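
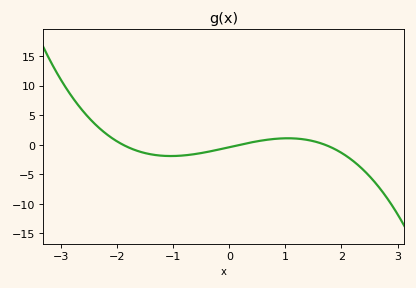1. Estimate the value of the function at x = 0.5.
0.5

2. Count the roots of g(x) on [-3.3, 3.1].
3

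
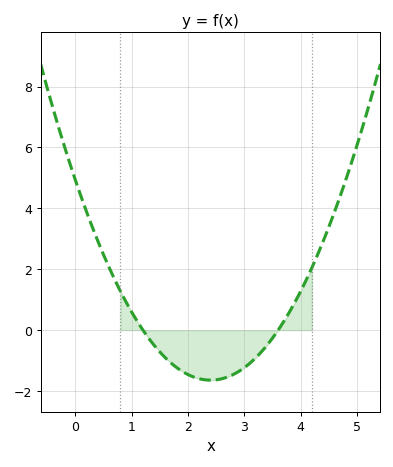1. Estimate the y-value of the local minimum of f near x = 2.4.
-1.6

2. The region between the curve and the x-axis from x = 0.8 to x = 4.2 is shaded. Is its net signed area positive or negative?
negative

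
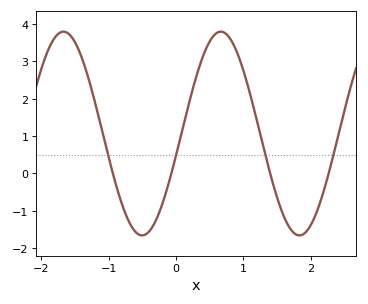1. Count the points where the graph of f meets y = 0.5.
4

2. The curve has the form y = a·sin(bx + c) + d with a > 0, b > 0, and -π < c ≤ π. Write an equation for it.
y = 2.73sin(2.69x - 0.222) + 1.07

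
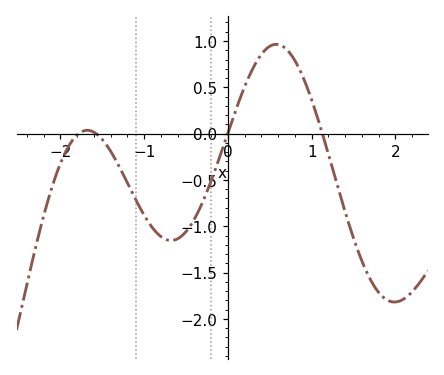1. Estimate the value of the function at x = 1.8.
-1.7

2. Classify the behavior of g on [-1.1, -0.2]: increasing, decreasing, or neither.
neither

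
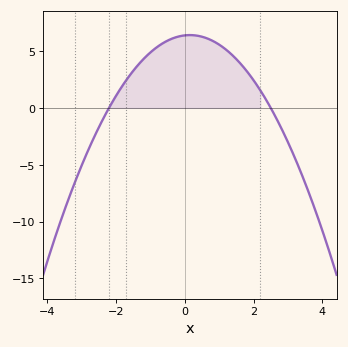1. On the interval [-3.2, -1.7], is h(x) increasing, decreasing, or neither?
increasing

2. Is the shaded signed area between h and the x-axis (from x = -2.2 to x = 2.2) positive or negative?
positive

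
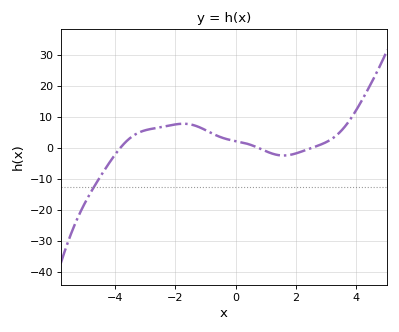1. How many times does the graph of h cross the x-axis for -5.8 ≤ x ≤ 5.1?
3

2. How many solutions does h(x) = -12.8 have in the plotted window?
1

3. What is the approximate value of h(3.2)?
3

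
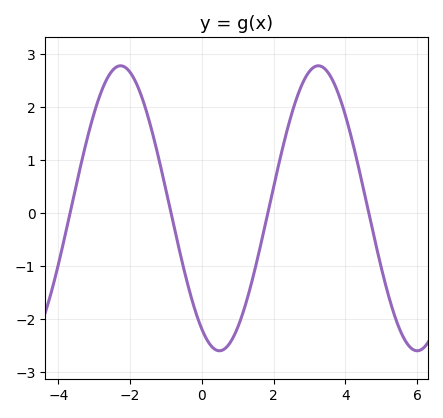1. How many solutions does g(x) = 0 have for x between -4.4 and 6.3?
4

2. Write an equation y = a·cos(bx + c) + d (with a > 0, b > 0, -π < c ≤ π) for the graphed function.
y = 2.69cos(1.14x + 2.58) + 0.09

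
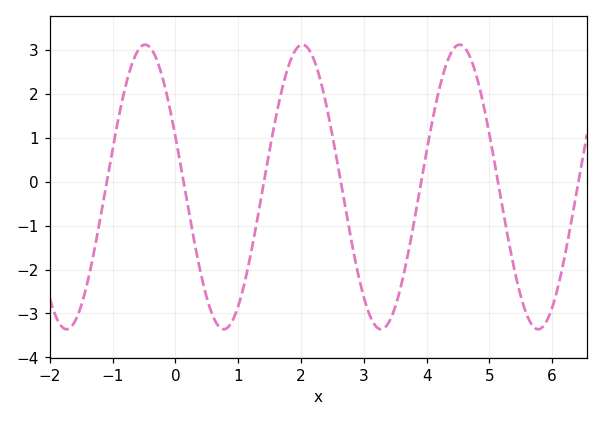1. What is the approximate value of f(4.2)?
2.1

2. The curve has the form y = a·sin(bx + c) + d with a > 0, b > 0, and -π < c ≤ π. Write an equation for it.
y = 3.24sin(2.51x + 2.78) - 0.12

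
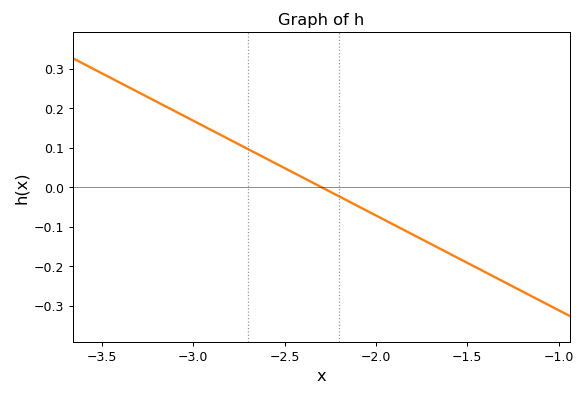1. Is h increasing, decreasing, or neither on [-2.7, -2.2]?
decreasing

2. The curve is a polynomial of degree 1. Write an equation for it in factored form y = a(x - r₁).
y = -0.24(x + 2.3)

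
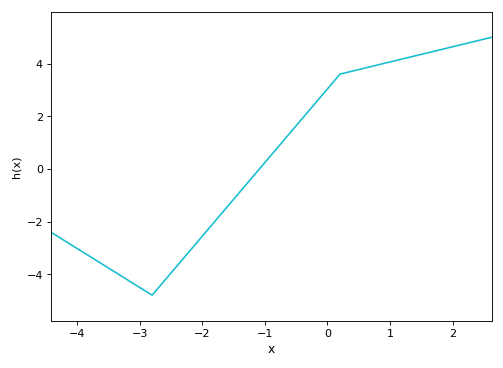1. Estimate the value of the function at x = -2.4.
-3.68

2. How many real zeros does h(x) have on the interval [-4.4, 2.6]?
1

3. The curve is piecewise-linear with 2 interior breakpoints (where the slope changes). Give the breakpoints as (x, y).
(-2.8, -4.8); (0.2, 3.6)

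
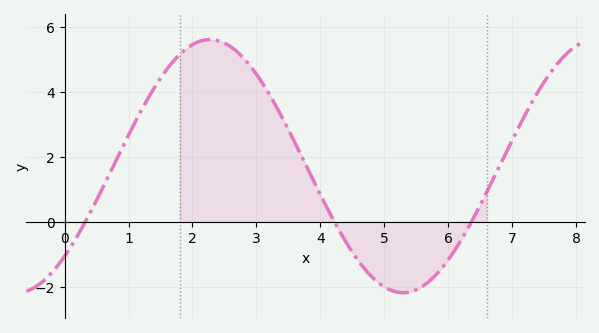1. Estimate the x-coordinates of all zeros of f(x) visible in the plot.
0.4, 4.2, 6.4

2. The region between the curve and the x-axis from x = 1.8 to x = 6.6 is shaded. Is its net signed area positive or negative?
positive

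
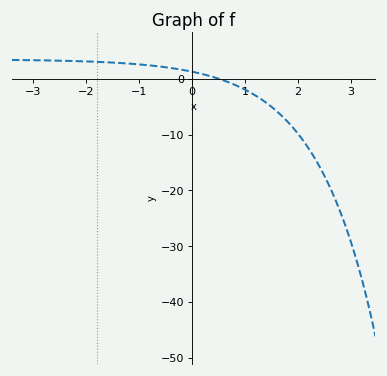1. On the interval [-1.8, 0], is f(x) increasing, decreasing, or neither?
decreasing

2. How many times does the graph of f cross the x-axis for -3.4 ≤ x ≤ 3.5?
1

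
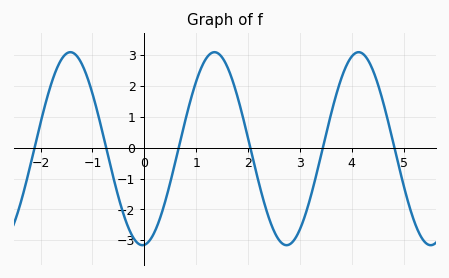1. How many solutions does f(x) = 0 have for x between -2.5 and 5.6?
6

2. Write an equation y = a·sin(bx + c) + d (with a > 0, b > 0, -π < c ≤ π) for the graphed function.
y = 3.13sin(2.3x - 1.5) - 0.03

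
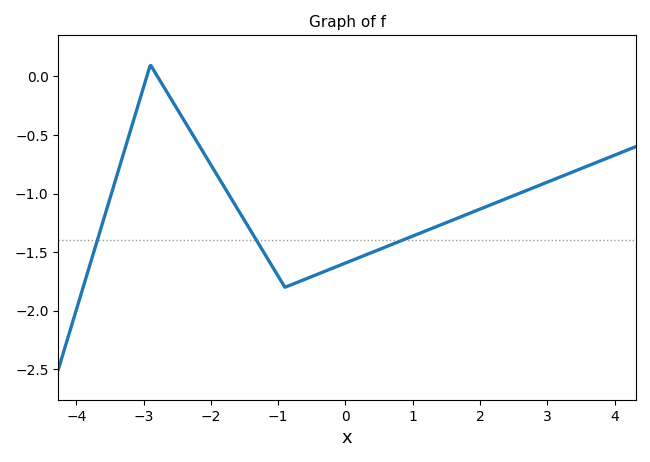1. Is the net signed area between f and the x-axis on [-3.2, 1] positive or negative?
negative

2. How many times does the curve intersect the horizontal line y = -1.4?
3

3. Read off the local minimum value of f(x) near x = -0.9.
-1.8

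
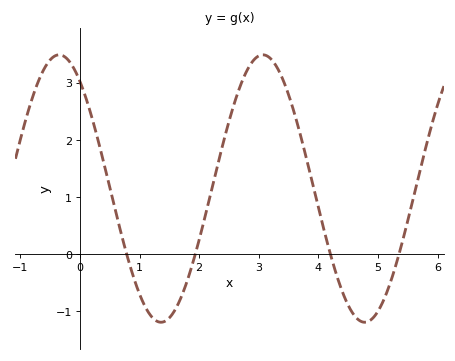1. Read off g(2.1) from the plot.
0.7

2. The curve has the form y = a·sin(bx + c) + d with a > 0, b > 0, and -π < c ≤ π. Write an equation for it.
y = 2.34sin(1.8x + 2.2) + 1.15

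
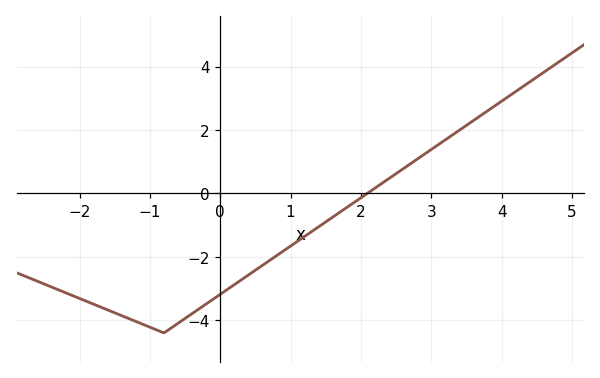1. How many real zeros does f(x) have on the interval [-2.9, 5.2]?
1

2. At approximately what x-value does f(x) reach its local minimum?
-0.8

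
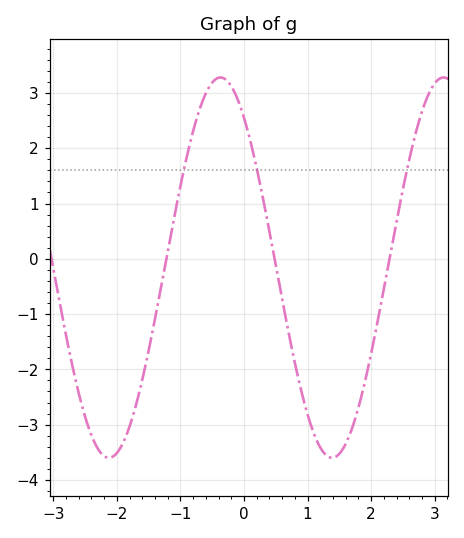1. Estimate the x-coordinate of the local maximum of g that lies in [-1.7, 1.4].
-0.4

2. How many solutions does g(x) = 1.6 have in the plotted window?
3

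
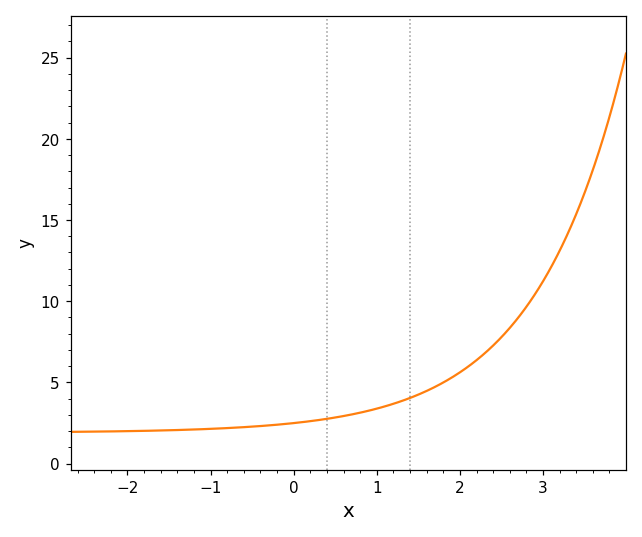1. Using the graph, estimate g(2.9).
10.5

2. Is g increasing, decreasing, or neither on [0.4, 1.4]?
increasing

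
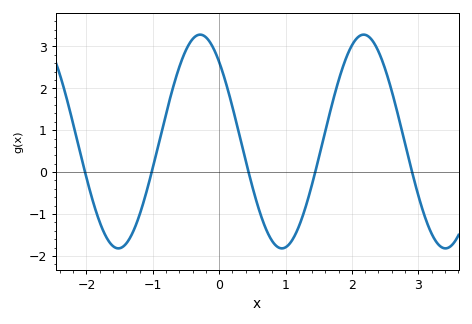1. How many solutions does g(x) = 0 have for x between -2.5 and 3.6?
5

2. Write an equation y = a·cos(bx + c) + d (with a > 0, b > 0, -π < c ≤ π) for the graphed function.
y = 2.55cos(2.55x + 0.732) + 0.73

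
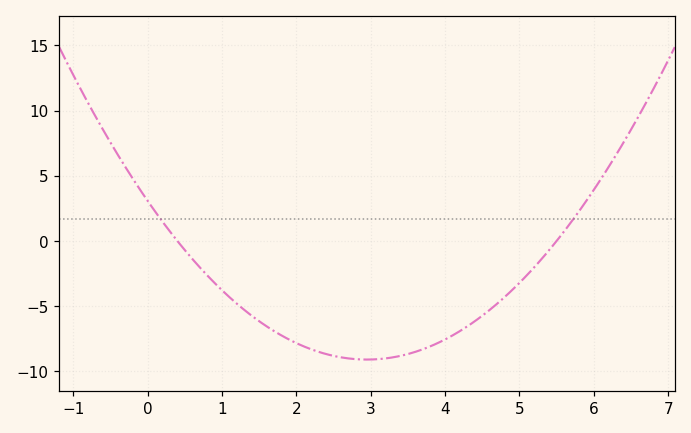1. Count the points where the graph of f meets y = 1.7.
2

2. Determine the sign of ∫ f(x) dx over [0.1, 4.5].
negative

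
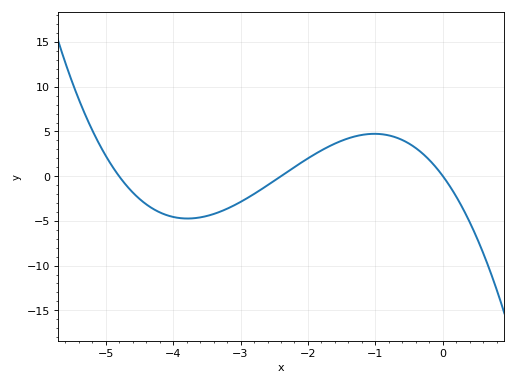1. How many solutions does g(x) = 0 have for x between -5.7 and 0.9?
3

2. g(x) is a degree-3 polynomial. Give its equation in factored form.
y = -0.89(x + 4.8)(x + 2.4)(x - 0)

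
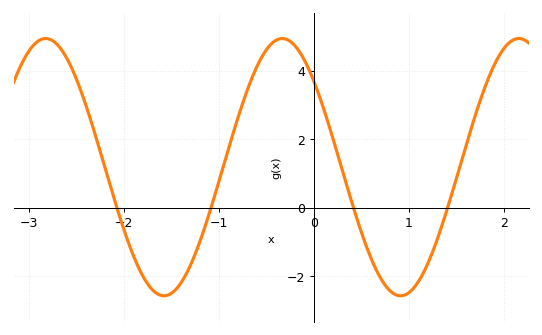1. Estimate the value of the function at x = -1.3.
-1.68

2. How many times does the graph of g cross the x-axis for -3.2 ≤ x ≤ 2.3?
4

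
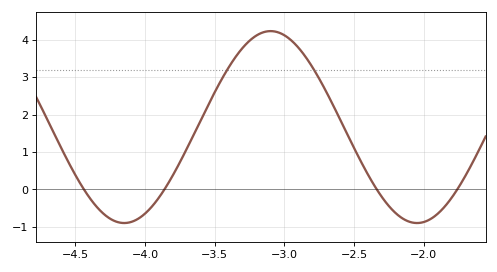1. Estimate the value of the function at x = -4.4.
-0.211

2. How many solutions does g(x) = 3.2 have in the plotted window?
2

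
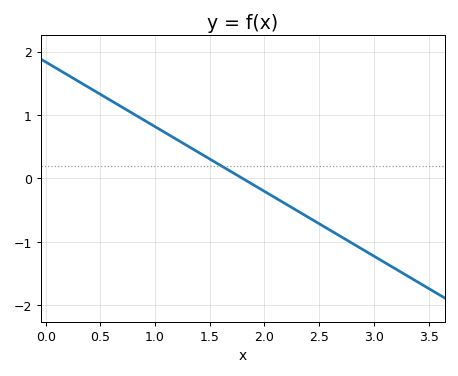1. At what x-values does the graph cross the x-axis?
1.8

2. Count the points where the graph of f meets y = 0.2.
1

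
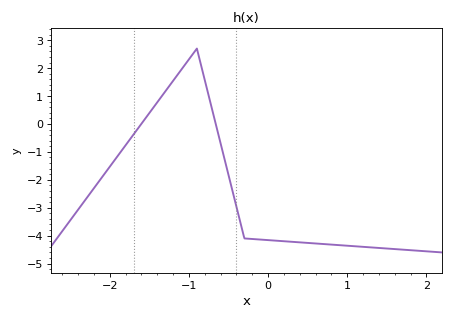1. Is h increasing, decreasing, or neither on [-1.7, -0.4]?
neither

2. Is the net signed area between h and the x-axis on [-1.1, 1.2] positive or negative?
negative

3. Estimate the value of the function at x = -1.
2.3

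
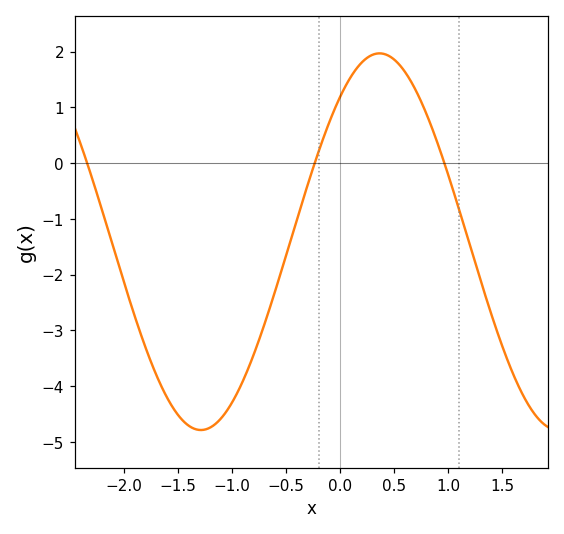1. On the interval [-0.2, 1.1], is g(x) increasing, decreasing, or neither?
neither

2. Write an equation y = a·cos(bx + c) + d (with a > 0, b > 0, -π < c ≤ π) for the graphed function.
y = 3.38cos(1.9x - 0.692) - 1.41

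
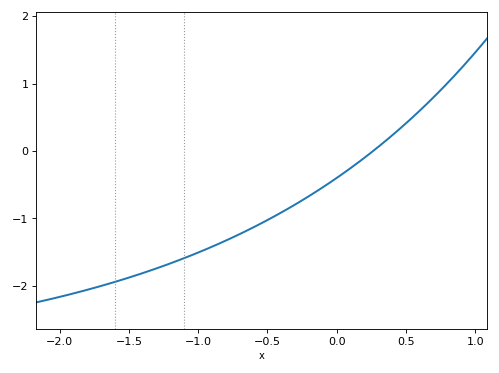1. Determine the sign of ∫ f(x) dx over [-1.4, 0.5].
negative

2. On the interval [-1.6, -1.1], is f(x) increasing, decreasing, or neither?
increasing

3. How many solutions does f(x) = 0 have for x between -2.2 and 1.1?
1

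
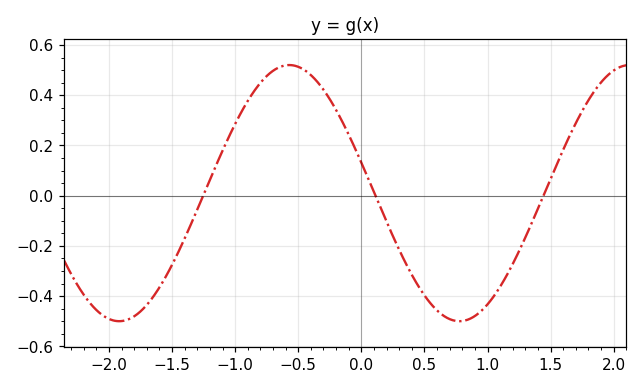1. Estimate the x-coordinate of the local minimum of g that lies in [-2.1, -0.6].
-1.9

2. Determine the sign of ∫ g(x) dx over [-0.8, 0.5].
positive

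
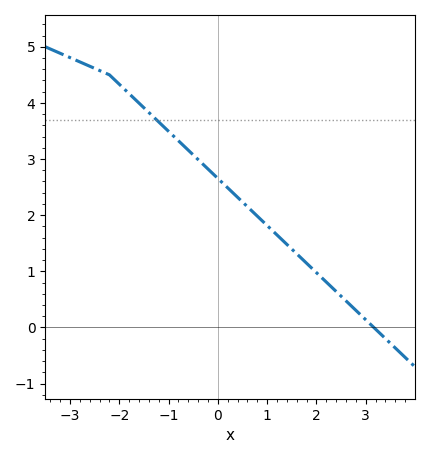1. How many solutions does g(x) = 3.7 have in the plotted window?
1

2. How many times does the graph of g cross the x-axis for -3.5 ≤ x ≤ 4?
1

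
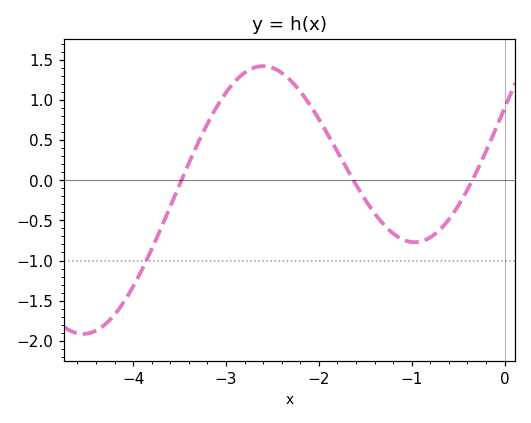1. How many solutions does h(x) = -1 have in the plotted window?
1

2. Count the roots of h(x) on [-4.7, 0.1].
3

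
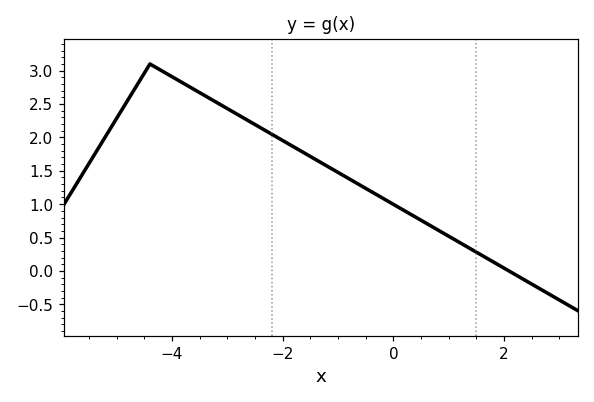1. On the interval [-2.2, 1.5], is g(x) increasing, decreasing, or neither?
decreasing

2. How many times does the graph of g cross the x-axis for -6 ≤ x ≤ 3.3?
1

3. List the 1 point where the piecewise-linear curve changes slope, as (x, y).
(-4.4, 3.1)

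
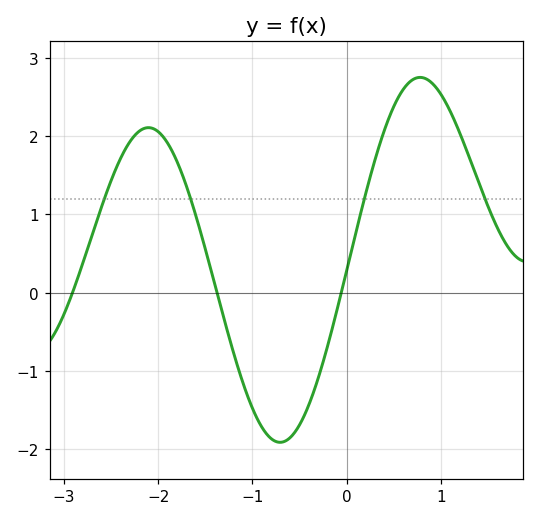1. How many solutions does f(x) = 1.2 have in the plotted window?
4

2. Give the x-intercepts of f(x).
-2.9, -1.4, -0.1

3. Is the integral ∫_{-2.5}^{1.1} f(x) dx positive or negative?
positive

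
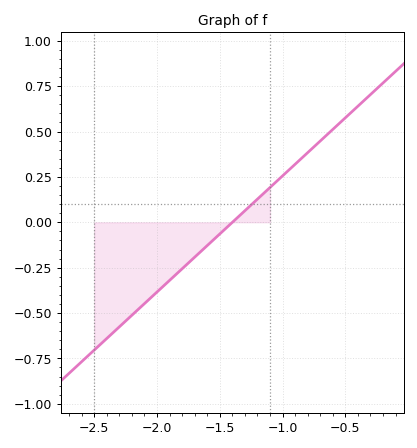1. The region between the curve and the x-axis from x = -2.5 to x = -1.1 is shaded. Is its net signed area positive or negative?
negative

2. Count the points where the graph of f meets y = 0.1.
1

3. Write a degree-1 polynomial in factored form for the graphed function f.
y = 0.64(x + 1.4)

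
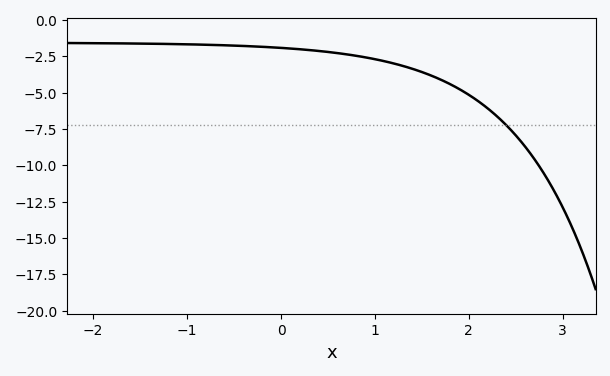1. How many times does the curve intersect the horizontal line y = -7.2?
1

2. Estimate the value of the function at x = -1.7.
-1.6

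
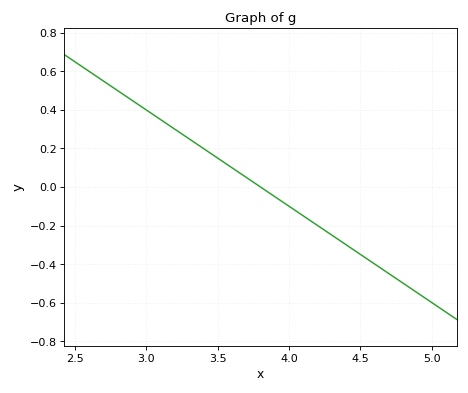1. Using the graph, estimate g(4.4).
-0.3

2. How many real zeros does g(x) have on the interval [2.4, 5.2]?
1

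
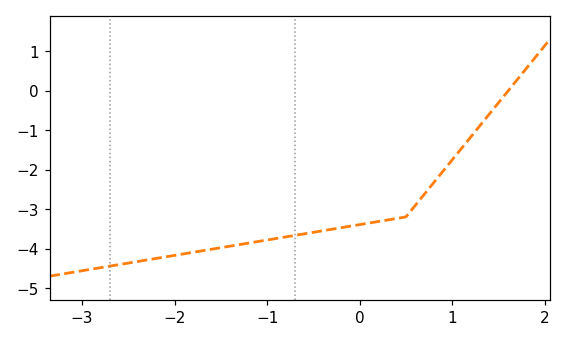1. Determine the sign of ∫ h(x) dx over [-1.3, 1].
negative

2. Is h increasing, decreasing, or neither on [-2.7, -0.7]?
increasing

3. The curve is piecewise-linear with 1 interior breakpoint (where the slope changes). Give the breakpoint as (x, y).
(0.5, -3.2)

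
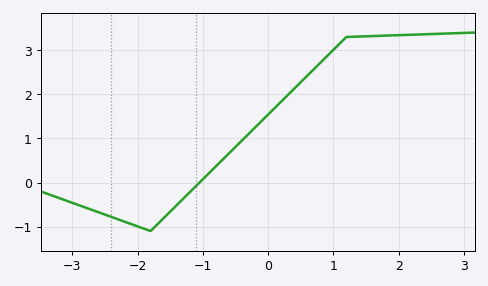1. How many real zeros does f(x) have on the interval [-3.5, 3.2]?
1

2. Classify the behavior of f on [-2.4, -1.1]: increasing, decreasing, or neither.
neither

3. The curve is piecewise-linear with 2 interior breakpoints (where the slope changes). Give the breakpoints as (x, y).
(-1.8, -1.1); (1.2, 3.3)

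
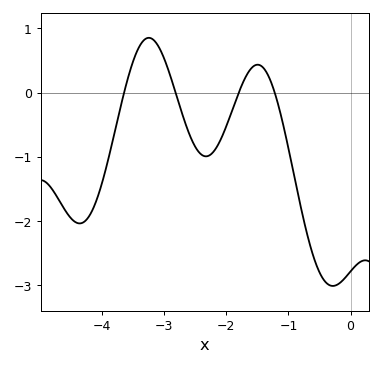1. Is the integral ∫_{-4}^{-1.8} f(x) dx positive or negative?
negative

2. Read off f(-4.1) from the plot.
-1.7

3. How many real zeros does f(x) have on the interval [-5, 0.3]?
4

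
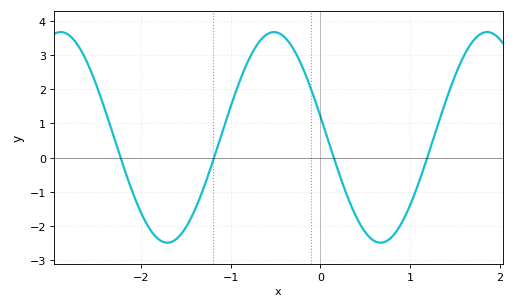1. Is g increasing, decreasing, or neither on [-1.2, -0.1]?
neither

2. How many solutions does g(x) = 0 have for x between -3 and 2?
4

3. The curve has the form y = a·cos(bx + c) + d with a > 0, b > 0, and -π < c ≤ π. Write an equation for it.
y = 3.08cos(2.64x + 1.37) + 0.59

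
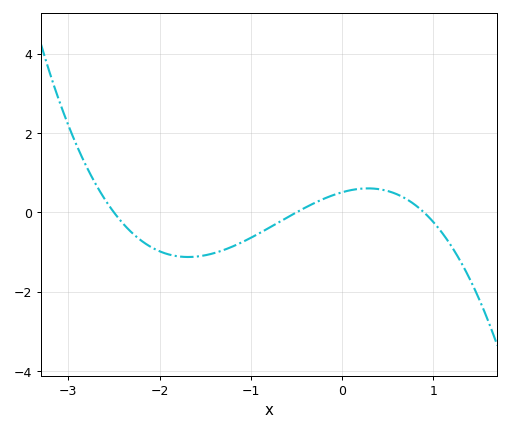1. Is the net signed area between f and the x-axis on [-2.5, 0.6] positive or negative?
negative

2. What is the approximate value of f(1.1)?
-0.518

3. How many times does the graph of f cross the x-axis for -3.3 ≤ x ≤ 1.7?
3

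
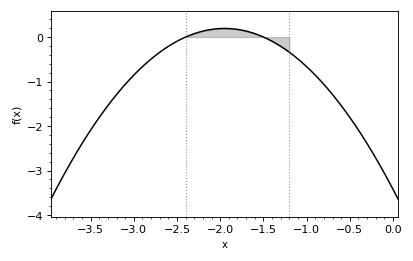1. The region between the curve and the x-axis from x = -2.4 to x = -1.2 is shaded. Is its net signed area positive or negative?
positive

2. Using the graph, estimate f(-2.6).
-0.2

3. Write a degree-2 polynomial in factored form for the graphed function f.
y = -0.95(x + 2.4)(x + 1.5)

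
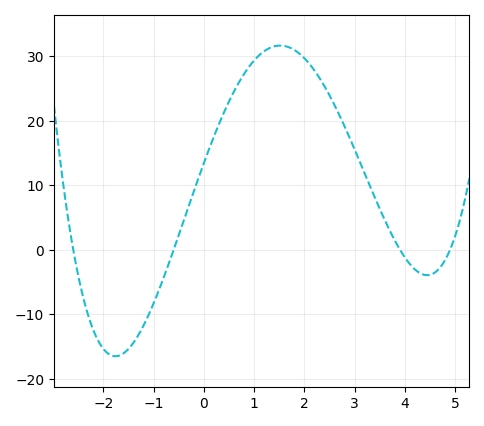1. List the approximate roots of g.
-2.6, -0.6, 3.9, 4.9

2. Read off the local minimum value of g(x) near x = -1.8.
-16.5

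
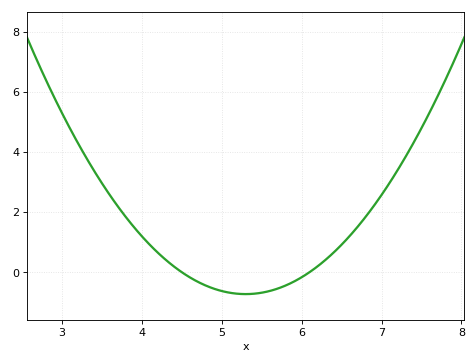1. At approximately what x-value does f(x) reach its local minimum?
5.3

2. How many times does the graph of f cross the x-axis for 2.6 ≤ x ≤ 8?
2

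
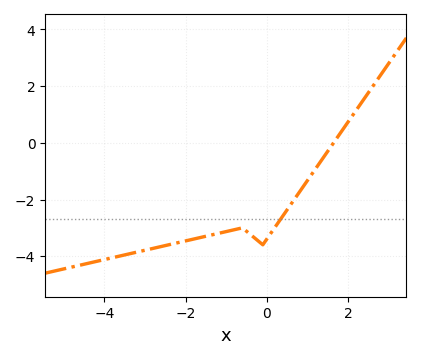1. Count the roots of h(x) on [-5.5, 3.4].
1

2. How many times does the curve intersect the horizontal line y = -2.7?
1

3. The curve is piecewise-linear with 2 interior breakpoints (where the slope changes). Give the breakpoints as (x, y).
(-0.6, -3); (-0.1, -3.6)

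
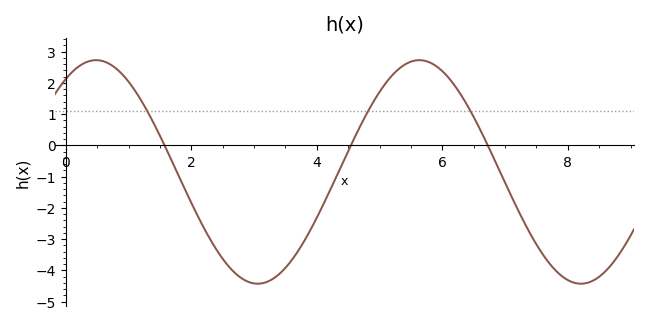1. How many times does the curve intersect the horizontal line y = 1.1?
3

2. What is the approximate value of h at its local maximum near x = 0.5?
2.7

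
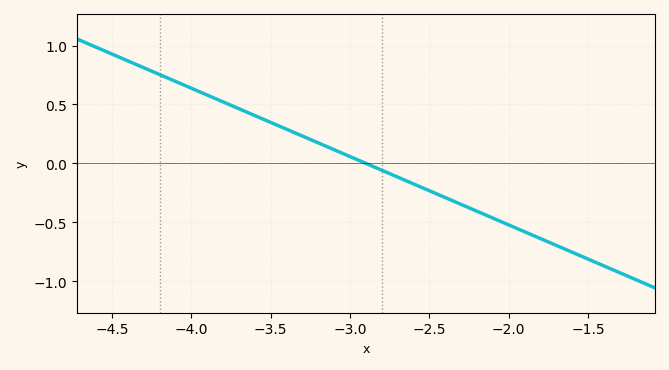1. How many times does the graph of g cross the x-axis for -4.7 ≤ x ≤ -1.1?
1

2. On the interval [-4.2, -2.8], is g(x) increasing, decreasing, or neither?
decreasing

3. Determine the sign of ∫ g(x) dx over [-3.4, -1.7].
negative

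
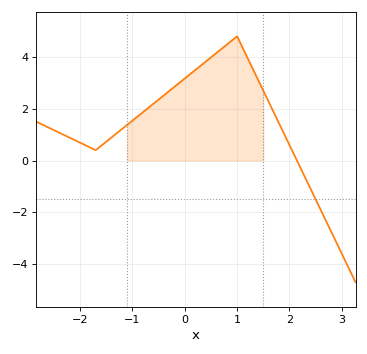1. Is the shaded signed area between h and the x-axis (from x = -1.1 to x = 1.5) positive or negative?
positive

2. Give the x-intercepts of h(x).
2.1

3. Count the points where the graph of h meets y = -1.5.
1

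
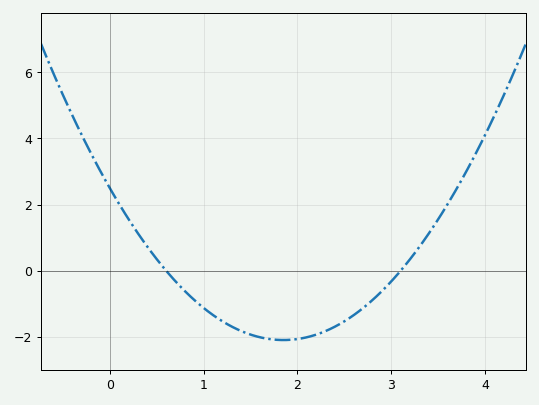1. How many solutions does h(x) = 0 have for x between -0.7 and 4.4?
2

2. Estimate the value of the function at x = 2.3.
-1.8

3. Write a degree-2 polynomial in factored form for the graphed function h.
y = 1.34(x - 0.6)(x - 3.1)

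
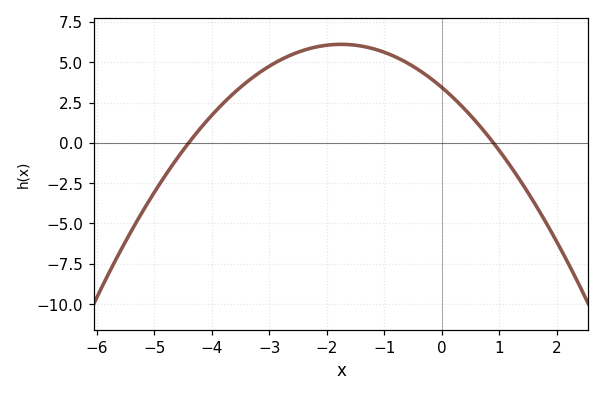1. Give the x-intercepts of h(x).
-4.4, 1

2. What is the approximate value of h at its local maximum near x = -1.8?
6.2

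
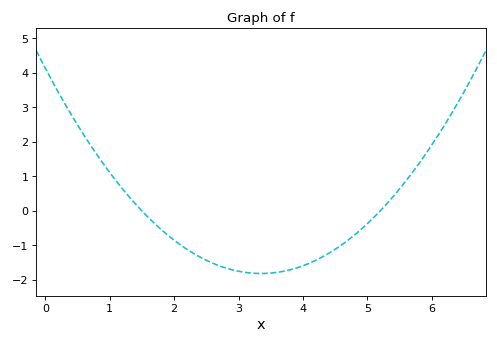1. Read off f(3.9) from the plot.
-1.65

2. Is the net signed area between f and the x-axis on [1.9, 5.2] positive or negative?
negative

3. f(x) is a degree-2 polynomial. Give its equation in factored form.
y = 0.53(x - 1.5)(x - 5.2)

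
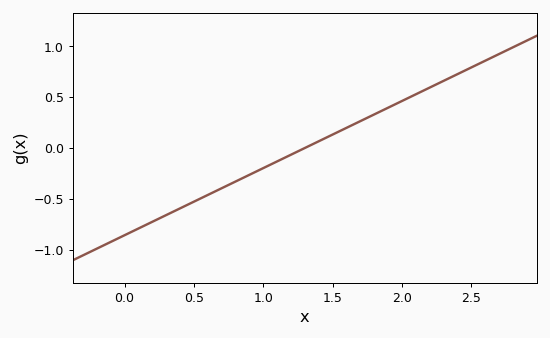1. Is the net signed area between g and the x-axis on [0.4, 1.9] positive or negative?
negative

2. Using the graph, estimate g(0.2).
-0.75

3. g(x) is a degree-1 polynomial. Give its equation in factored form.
y = 0.66(x - 1.3)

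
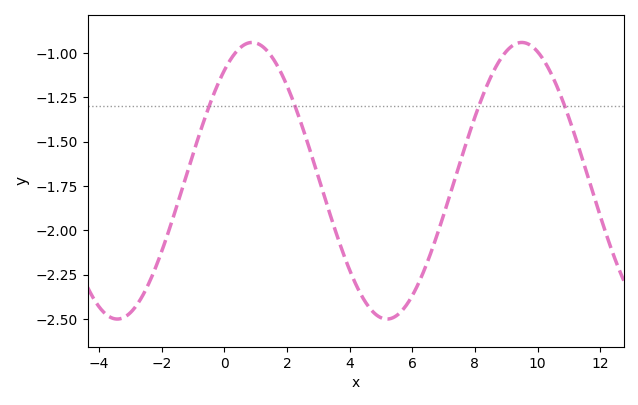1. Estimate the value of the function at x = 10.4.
-1.1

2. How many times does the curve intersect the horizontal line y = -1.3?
4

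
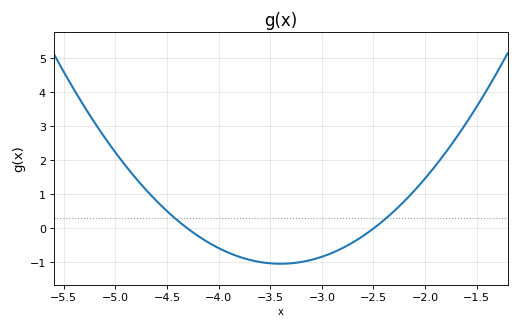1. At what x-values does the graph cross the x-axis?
-4.3, -2.5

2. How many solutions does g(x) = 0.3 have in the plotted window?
2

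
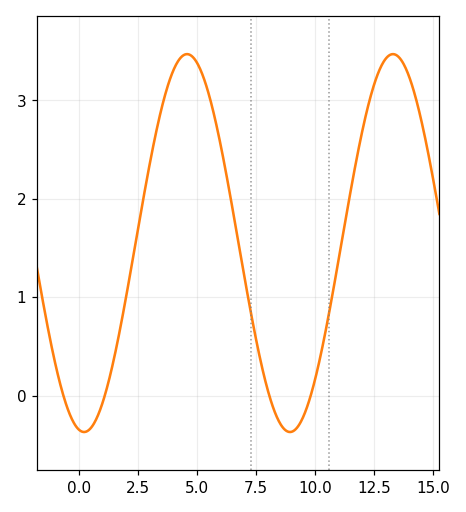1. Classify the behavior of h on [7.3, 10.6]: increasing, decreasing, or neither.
neither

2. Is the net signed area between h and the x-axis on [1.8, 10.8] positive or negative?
positive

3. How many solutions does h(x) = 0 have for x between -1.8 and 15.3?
4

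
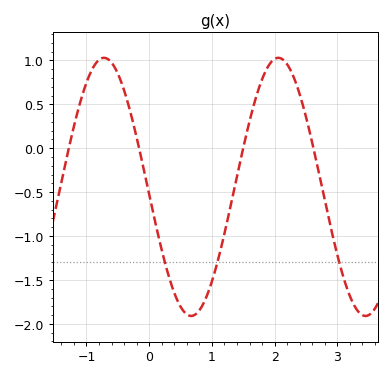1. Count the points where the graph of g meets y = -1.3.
3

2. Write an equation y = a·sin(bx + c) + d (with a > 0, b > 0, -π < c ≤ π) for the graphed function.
y = 1.47sin(2.26x - 3.08) - 0.44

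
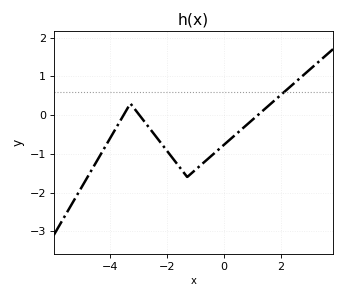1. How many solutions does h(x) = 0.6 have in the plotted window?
1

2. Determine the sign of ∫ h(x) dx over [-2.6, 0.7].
negative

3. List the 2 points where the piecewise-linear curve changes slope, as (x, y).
(-3.3, 0.3); (-1.3, -1.6)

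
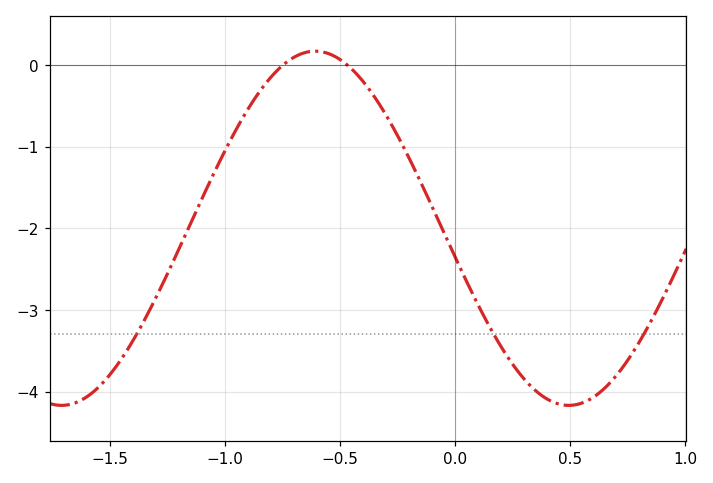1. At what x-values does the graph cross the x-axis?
-0.75, -0.45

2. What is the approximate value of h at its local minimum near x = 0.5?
-4.2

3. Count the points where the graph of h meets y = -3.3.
3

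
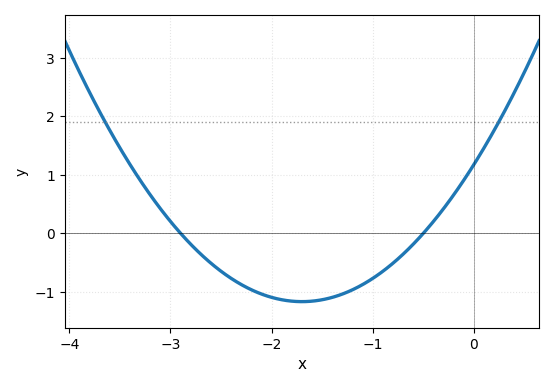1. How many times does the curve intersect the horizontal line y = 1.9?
2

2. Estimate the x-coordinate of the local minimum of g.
-1.7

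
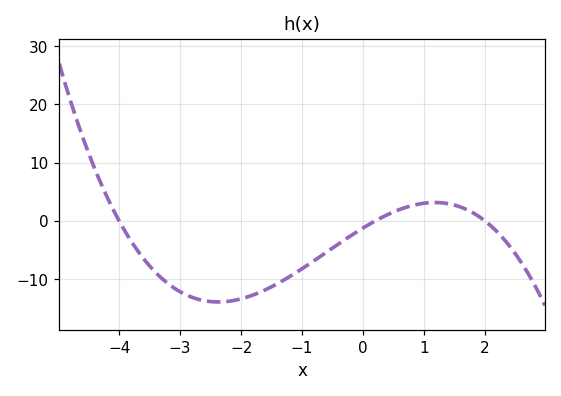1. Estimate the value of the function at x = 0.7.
2.32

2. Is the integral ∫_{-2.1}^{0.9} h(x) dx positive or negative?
negative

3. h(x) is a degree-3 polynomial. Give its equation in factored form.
y = -0.76(x + 4)(x - 0.2)(x - 2)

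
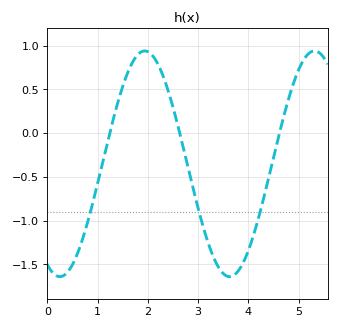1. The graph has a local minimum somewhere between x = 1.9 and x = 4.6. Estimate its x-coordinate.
3.6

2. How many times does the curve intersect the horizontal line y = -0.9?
3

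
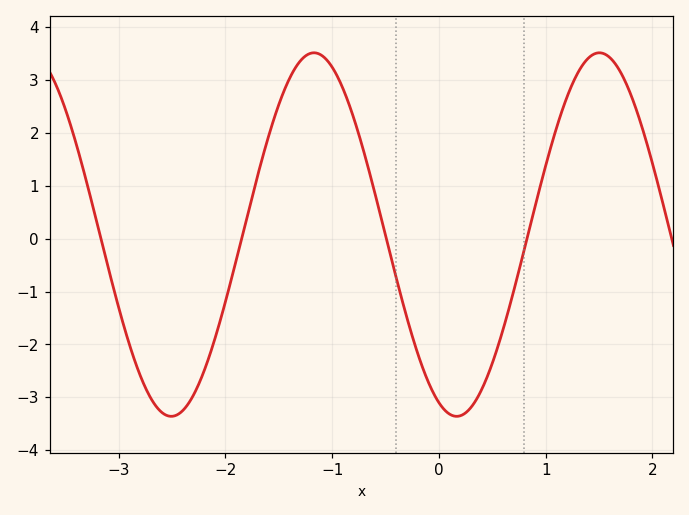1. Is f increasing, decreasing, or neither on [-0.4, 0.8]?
neither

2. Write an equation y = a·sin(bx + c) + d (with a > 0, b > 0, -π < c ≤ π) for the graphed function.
y = 3.44sin(2.4x - 2) + 0.08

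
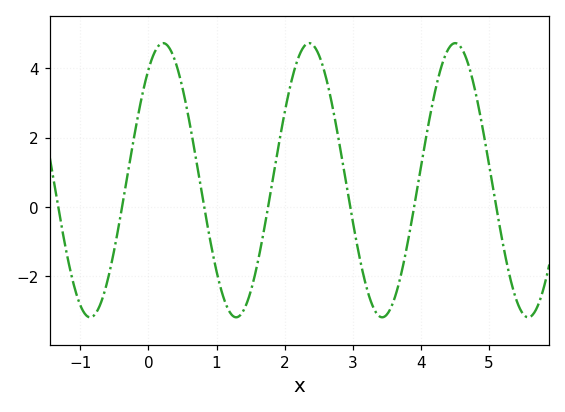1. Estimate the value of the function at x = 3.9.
0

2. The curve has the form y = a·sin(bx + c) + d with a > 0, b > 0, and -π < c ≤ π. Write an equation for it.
y = 3.95sin(2.9x + 0.94) + 0.77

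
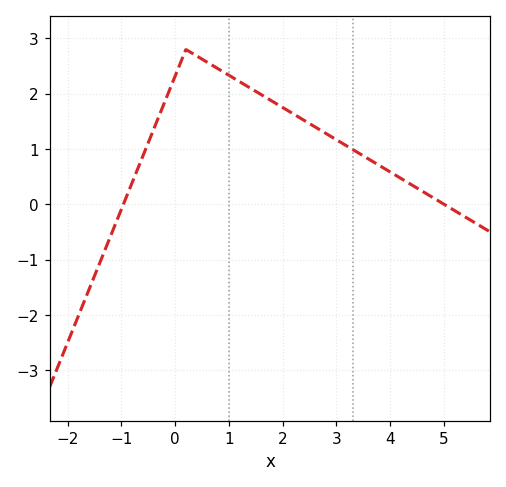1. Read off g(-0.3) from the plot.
1.6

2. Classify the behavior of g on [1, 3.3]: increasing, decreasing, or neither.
decreasing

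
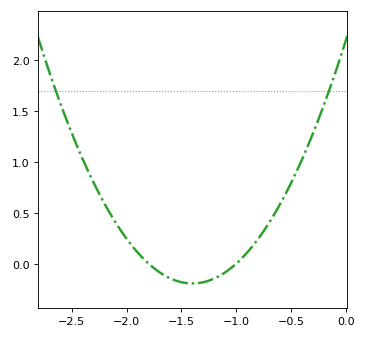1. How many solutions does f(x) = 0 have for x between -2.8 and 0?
2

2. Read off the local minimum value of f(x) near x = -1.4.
-0.2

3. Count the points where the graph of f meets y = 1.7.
2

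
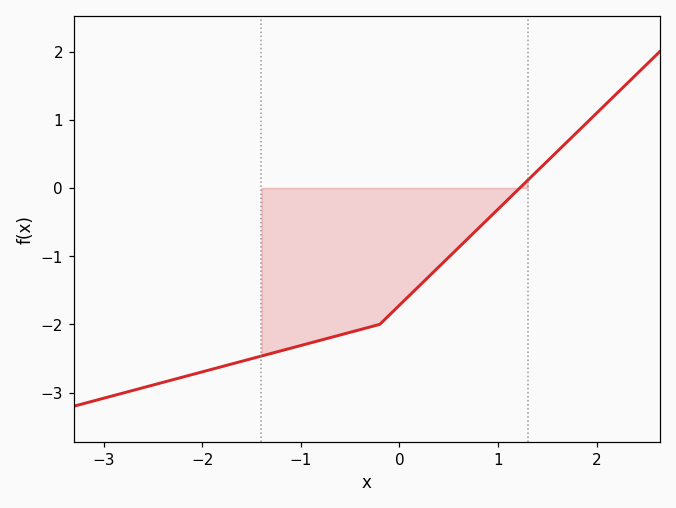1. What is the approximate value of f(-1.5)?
-2.5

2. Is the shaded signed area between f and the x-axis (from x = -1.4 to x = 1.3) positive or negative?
negative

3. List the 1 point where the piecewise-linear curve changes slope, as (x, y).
(-0.2, -2)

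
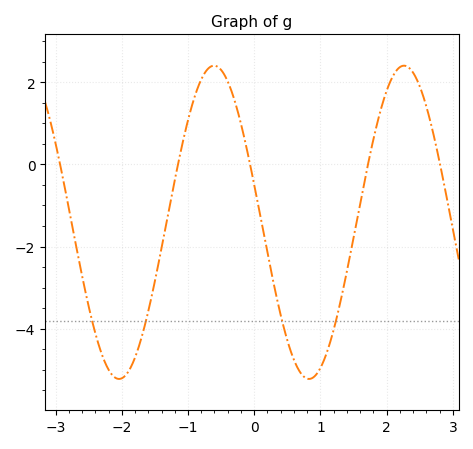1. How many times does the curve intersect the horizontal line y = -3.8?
4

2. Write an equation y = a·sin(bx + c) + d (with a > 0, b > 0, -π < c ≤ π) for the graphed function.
y = 3.81sin(2.19x + 2.9) - 1.41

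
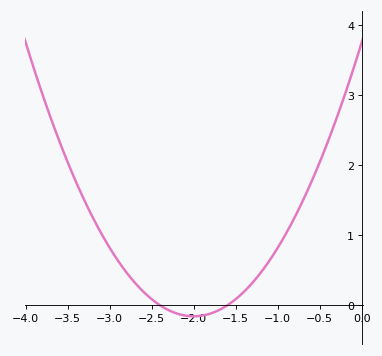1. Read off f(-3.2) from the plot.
1.3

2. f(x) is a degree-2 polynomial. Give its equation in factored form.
y = 0.98(x + 2.4)(x + 1.6)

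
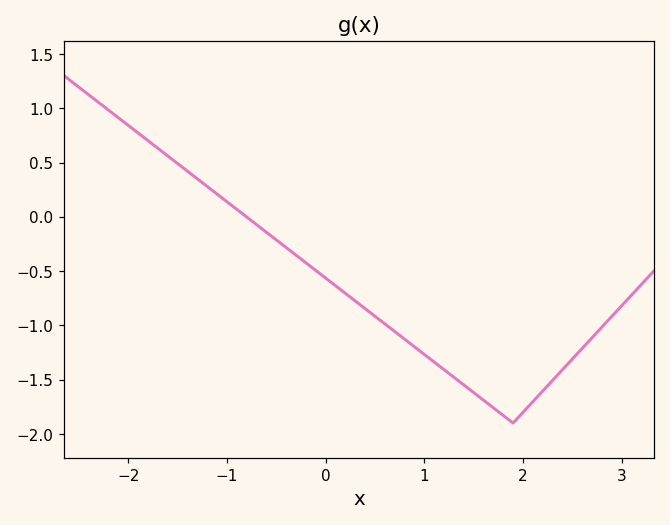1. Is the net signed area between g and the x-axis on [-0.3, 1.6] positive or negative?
negative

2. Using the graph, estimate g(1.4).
-1.55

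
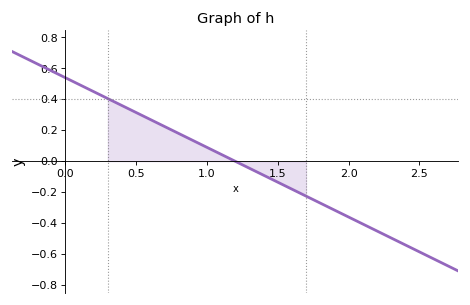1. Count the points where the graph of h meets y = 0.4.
1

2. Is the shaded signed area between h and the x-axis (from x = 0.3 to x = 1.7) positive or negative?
positive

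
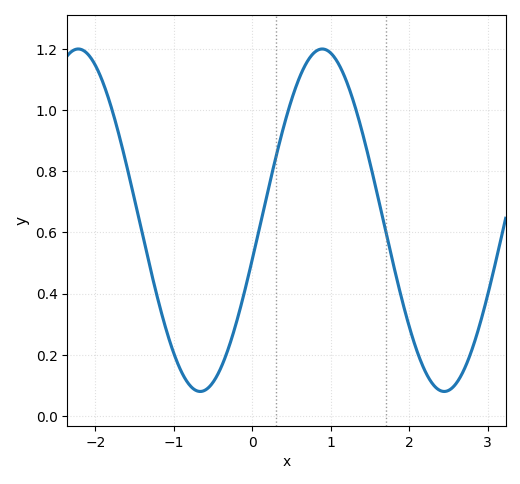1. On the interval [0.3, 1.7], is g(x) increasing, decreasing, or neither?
neither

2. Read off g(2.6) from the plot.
0.107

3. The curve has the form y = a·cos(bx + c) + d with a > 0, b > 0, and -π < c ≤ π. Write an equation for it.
y = 0.56cos(2.02x - 1.8) + 0.64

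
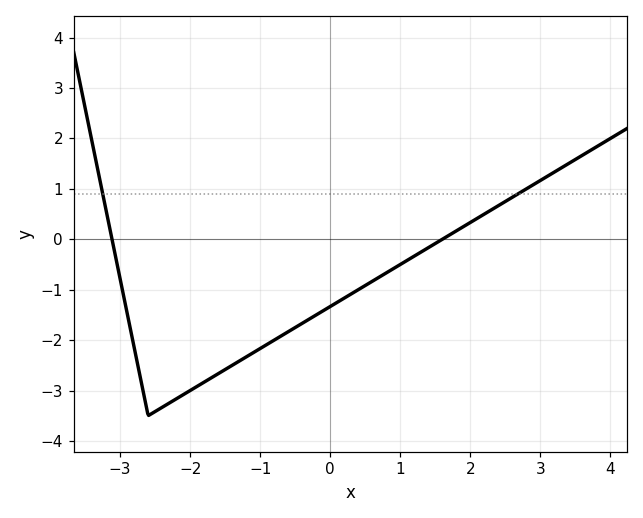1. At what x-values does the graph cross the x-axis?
-3.2, 1.6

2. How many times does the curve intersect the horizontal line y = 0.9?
2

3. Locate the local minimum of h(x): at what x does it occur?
-2.6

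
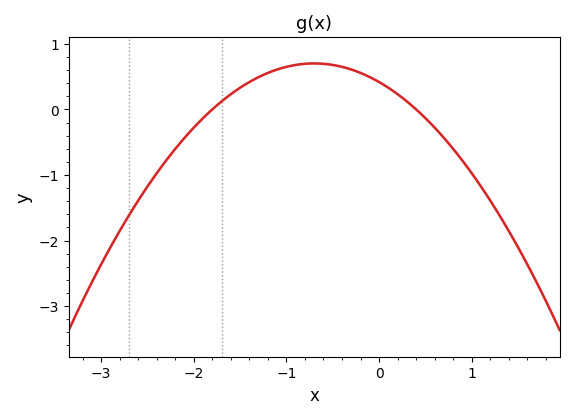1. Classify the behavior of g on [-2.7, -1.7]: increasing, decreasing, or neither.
increasing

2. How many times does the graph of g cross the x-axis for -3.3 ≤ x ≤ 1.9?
2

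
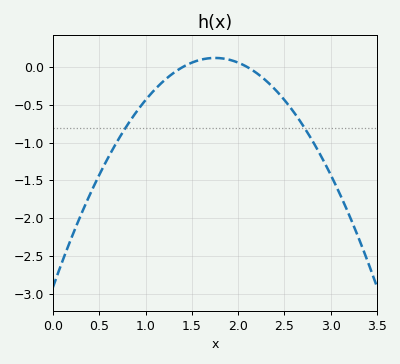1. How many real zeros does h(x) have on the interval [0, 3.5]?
2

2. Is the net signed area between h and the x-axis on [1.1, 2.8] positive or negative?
negative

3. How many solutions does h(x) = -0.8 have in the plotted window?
2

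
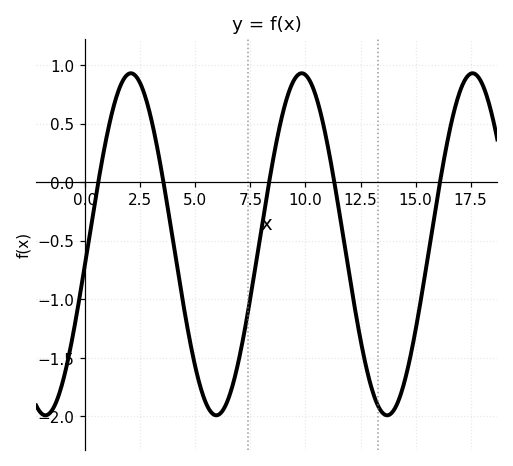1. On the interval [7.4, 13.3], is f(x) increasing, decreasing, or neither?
neither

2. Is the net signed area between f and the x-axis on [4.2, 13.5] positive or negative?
negative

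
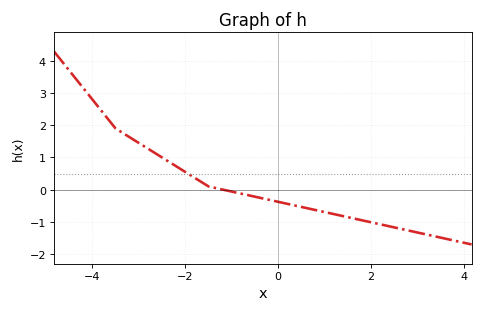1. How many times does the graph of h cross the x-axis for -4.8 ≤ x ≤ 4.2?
1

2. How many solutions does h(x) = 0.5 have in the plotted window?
1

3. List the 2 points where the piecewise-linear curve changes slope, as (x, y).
(-3.5, 1.9); (-1.5, 0.1)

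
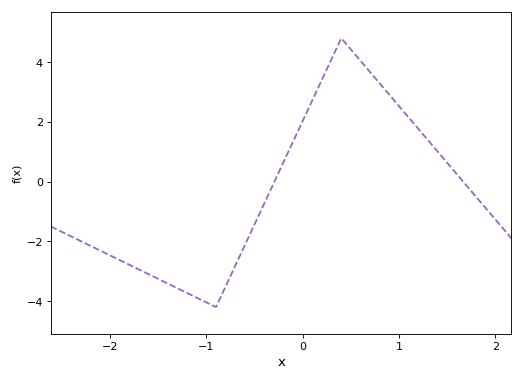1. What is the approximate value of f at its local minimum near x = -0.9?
-4.2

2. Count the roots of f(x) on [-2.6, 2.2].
2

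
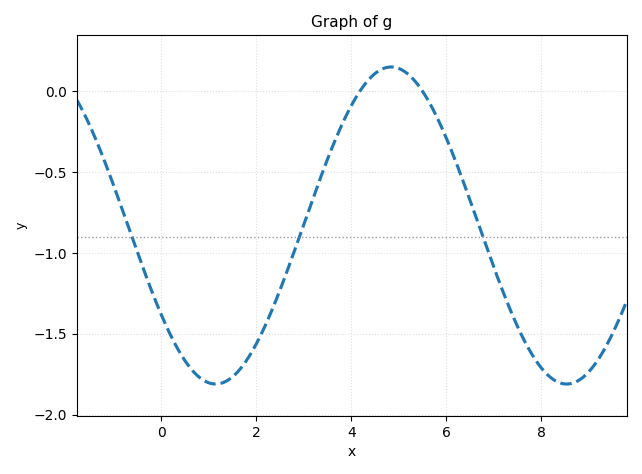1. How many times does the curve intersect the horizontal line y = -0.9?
3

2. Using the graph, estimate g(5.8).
-0.16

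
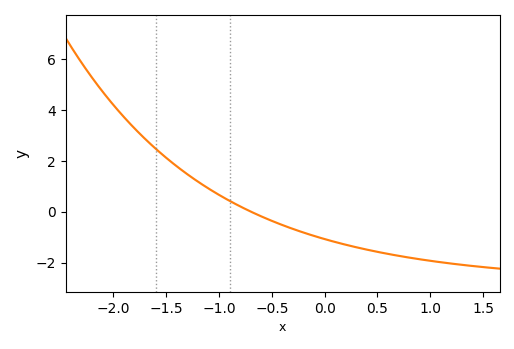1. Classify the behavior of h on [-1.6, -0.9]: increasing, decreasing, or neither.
decreasing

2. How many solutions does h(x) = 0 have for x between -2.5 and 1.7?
1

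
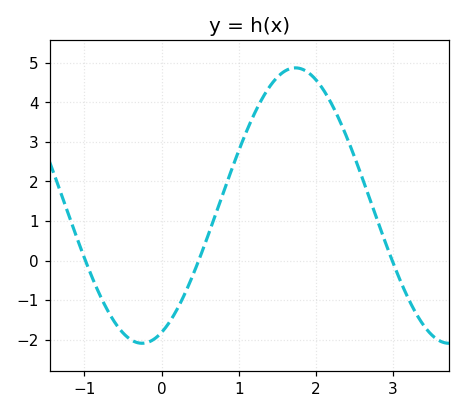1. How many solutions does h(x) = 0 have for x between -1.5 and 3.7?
3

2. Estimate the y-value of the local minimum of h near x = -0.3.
-2.1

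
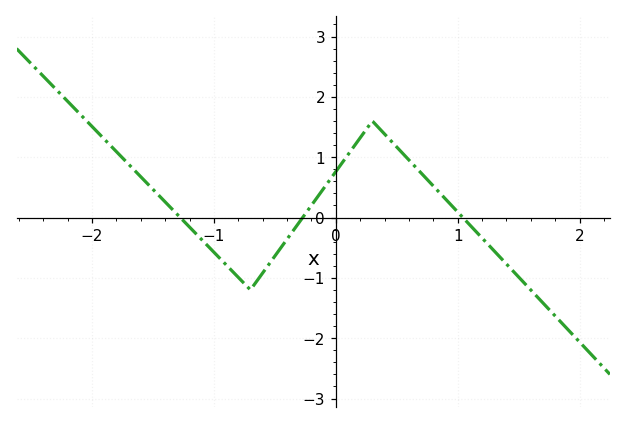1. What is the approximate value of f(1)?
0.092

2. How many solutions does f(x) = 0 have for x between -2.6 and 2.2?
3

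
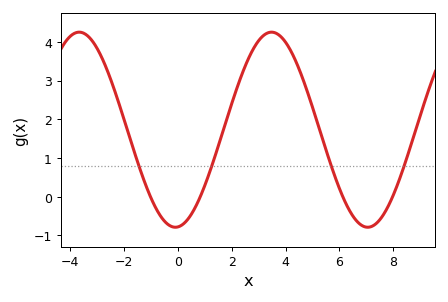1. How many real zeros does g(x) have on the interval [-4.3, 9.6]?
4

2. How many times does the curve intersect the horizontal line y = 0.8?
4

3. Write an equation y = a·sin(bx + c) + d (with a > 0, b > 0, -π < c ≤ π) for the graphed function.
y = 2.52sin(0.88x - 1.5) + 1.73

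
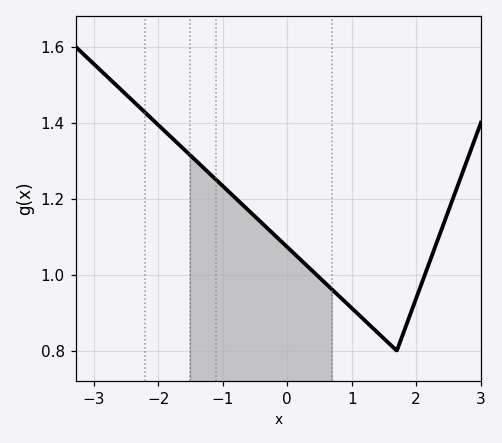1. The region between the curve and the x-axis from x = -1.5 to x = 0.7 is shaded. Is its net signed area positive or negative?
positive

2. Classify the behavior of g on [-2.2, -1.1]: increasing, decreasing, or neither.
decreasing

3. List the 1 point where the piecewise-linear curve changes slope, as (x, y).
(1.7, 0.8)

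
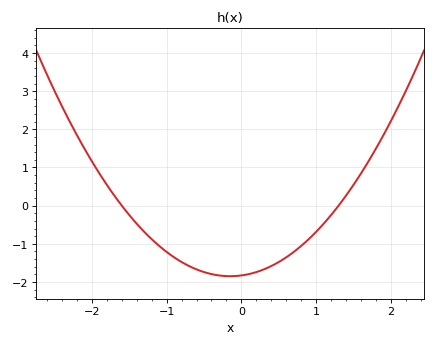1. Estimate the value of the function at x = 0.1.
-1.8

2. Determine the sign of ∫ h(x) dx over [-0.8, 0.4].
negative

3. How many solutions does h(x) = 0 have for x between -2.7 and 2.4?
2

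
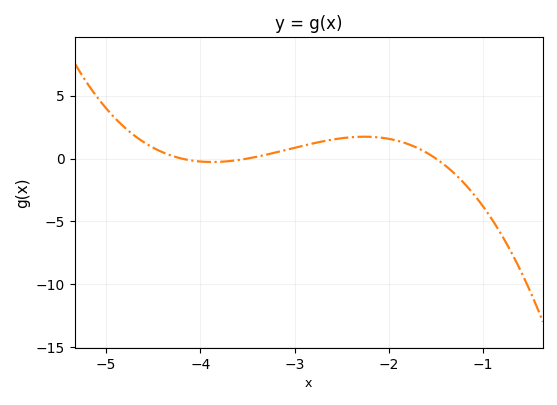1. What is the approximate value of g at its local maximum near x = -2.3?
1.5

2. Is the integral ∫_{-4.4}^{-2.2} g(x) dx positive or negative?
positive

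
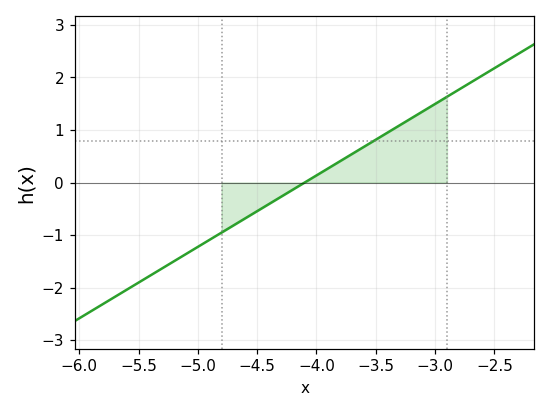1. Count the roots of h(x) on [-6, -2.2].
1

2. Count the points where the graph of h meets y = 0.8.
1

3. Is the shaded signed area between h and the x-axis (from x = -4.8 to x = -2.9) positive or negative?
positive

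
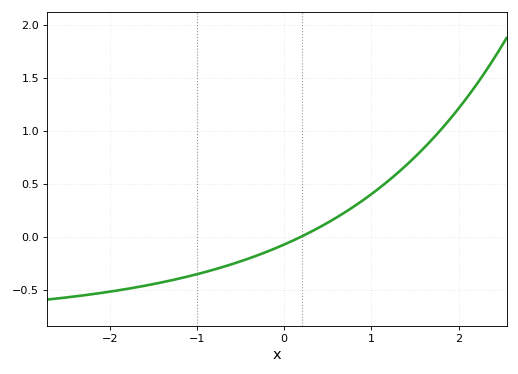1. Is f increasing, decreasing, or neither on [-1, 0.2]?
increasing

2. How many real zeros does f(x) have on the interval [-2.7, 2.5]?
1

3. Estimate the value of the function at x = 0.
-0.07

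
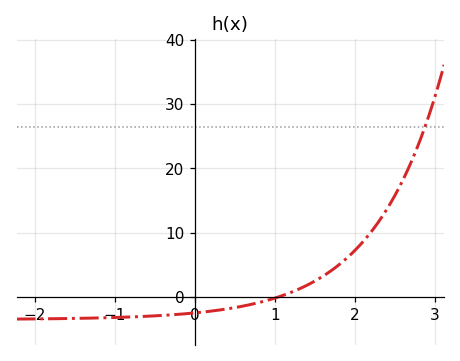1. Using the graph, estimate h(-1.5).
-3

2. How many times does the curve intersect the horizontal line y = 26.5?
1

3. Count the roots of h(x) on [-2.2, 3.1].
1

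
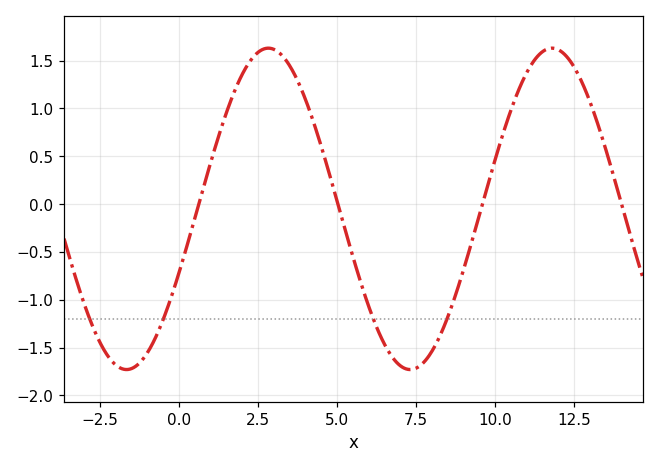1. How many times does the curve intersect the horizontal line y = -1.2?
4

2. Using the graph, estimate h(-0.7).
-1.35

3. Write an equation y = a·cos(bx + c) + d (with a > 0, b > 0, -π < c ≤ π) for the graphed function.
y = 1.68cos(0.7x - 2) - 0.05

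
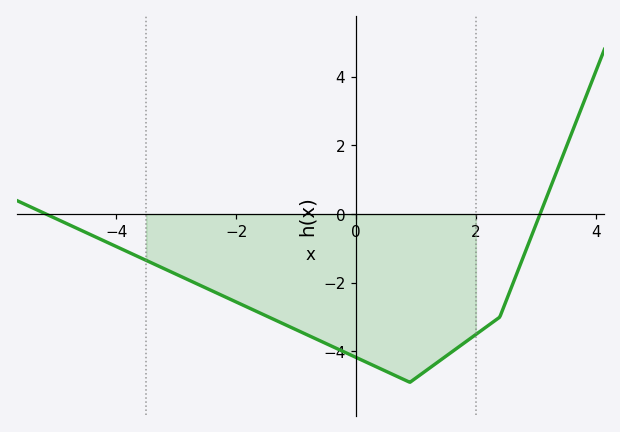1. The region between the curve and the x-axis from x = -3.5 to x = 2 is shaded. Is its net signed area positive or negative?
negative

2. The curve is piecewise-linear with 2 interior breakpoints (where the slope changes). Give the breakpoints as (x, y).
(0.9, -4.9); (2.4, -3)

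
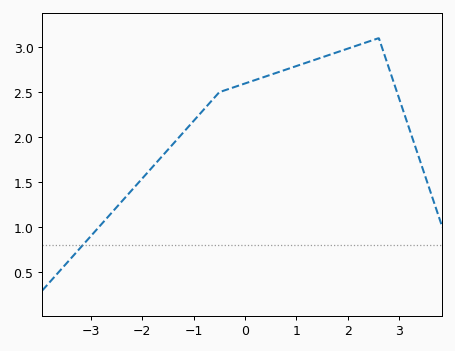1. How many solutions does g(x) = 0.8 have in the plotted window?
1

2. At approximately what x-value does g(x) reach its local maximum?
2.6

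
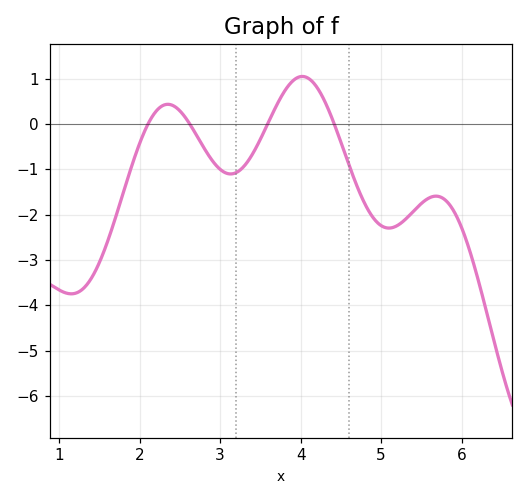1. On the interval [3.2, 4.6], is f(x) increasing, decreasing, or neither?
neither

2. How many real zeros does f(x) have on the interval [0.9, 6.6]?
4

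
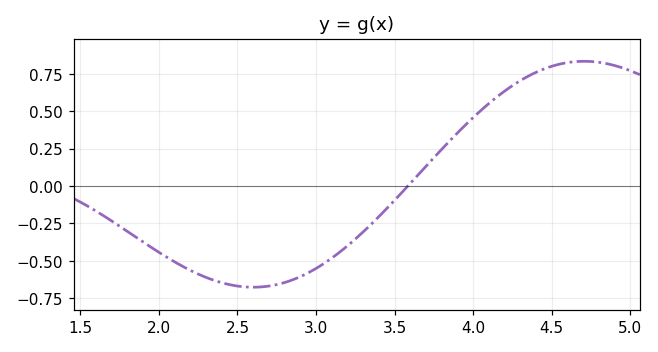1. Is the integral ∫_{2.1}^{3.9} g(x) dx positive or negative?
negative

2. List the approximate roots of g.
3.6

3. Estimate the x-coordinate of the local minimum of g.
2.6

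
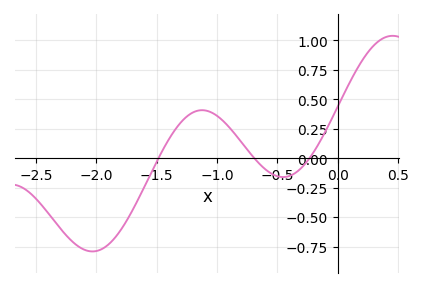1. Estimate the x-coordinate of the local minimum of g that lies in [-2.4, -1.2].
-2.03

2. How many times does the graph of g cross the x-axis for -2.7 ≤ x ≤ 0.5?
3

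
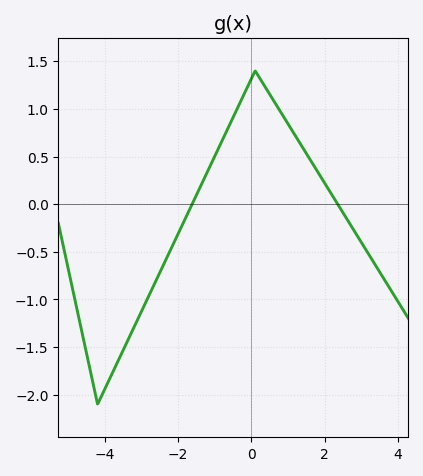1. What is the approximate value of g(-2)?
-0.309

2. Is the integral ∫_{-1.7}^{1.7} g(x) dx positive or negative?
positive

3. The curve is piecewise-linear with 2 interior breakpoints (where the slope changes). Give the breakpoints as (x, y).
(-4.2, -2.1); (0.1, 1.4)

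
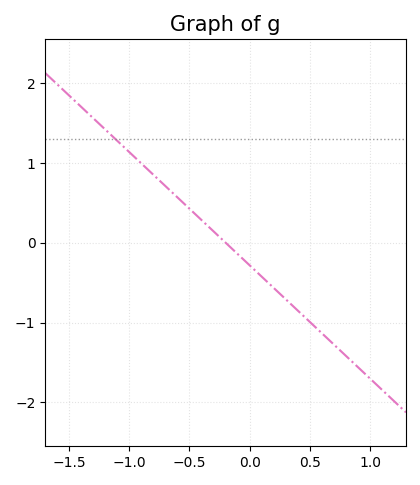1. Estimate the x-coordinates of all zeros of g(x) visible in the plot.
-0.2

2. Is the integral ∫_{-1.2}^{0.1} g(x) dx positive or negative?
positive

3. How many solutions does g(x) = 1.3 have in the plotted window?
1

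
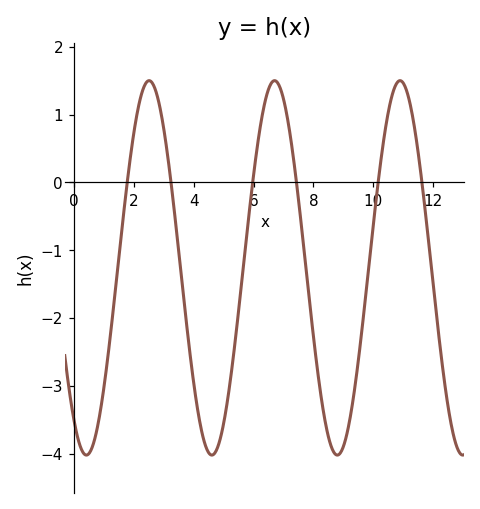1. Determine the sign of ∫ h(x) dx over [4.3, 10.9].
negative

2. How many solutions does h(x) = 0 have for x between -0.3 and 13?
6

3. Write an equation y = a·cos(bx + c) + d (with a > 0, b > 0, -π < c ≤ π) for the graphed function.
y = 2.76cos(1.5x + 2.51) - 1.26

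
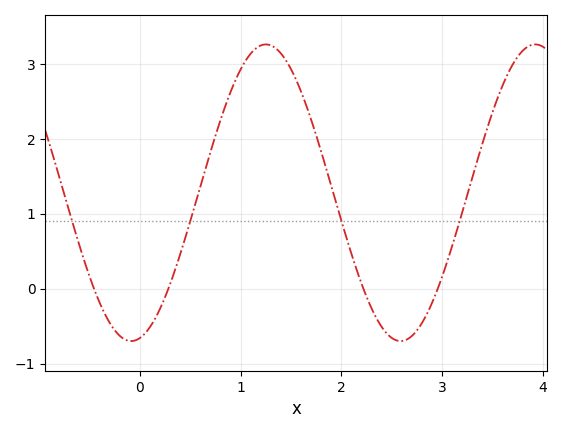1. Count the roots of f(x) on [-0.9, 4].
4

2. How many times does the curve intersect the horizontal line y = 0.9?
4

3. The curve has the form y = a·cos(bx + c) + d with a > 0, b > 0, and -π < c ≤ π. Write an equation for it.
y = 1.98cos(2.35x - 2.94) + 1.28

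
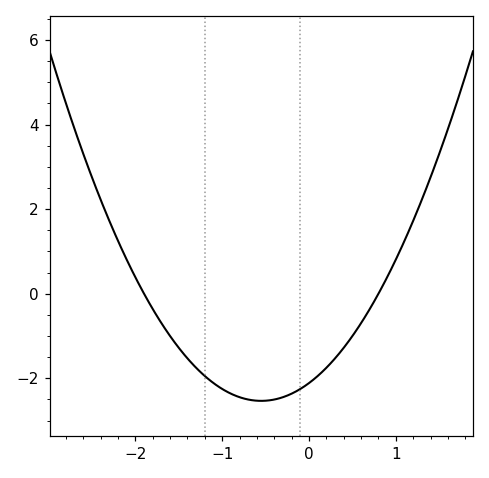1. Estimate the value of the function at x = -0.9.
-2.4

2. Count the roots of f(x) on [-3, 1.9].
2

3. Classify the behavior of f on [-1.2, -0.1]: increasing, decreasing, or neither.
neither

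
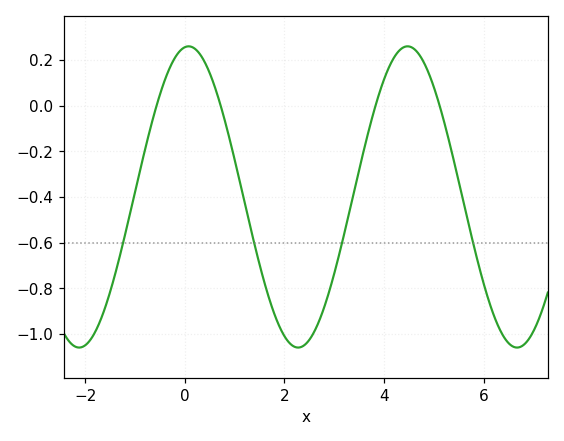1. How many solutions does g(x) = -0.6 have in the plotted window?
4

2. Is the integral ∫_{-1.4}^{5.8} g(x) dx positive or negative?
negative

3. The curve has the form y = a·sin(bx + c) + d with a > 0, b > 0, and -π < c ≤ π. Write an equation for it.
y = 0.66sin(1.43x + 1.46) - 0.4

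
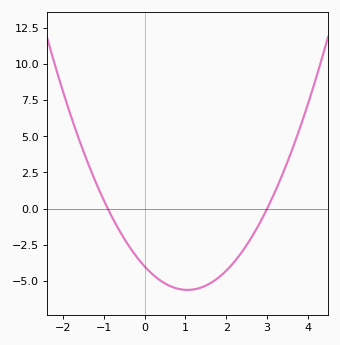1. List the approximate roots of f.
-0.9, 3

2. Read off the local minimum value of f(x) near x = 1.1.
-5.63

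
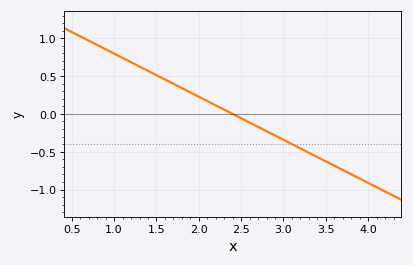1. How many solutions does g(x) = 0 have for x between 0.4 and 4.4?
1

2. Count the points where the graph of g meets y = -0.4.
1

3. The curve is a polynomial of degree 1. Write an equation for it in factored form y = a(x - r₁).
y = -0.57(x - 2.4)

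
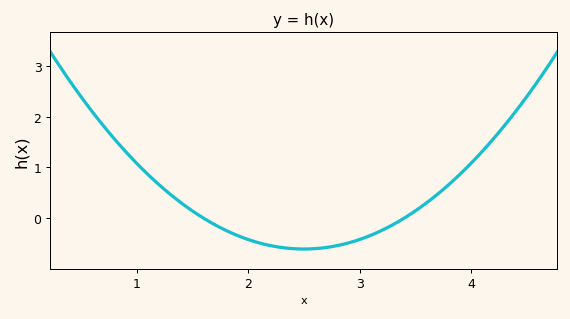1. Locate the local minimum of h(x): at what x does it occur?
2.5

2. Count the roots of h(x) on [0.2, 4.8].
2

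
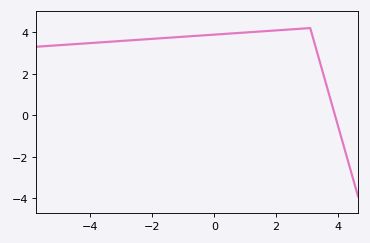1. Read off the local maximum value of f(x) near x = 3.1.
4.2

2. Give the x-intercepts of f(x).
4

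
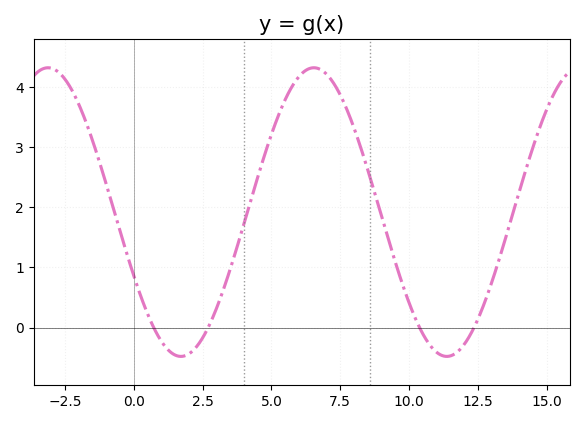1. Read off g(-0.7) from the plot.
1.9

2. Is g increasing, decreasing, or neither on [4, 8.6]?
neither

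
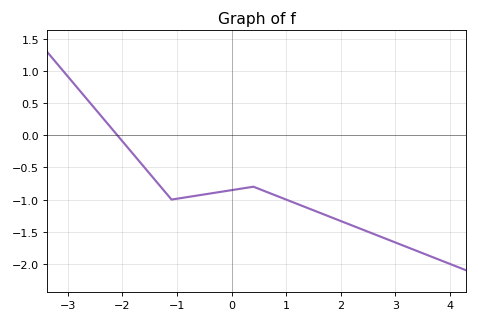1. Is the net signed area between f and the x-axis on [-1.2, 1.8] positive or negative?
negative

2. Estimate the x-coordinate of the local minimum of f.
-1.1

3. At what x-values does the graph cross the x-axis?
-2.09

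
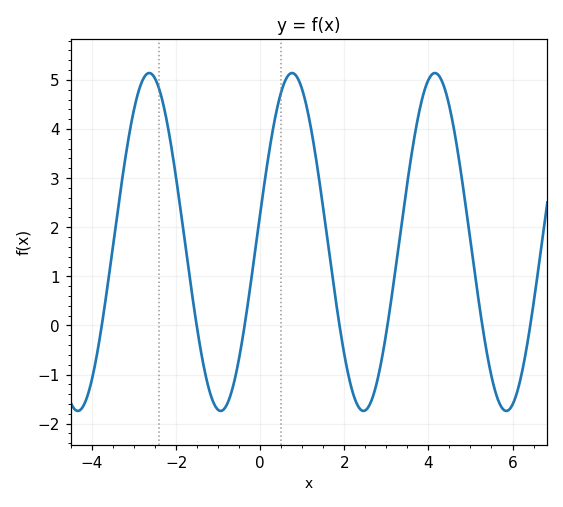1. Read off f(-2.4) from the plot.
4.81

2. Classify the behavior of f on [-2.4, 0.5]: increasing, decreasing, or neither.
neither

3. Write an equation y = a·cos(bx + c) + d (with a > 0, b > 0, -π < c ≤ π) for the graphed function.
y = 3.44cos(1.85x - 1.4) + 1.7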